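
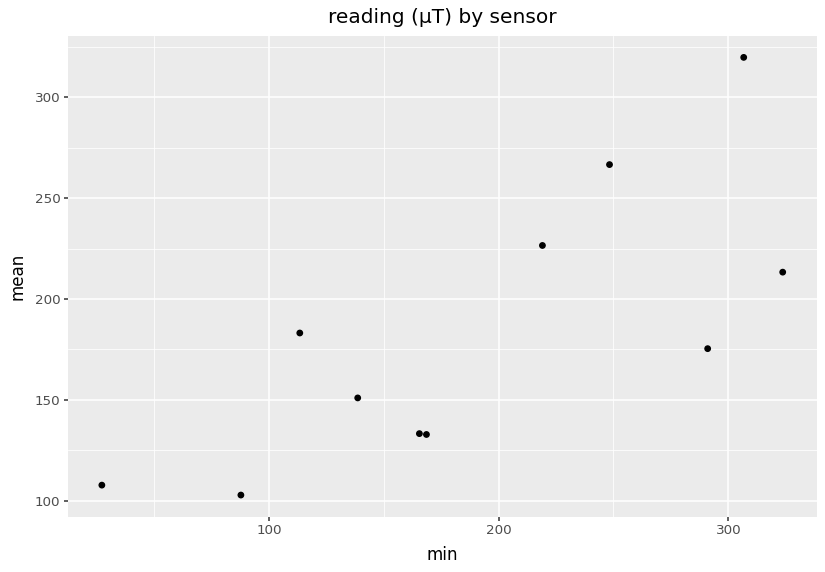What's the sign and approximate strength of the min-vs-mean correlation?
Points are positively correlated; strong (|r| ≈ 0.8).

positive, strong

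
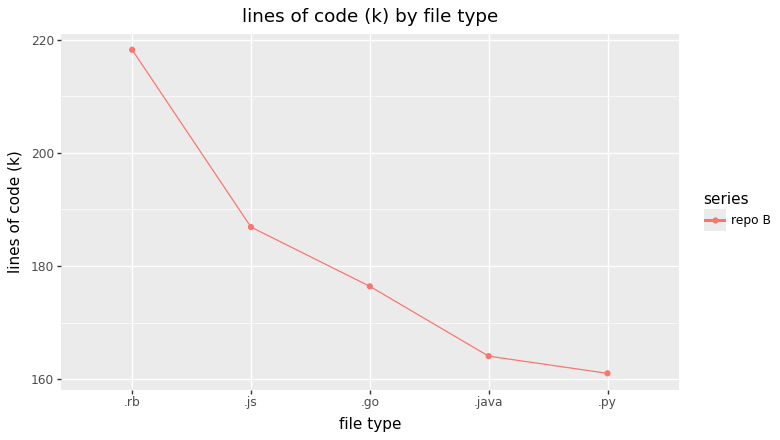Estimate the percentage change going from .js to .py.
.js ≈ 185, .py ≈ 160; (160 − 185) / 185 ≈ -13.5%.

≈ -13.5%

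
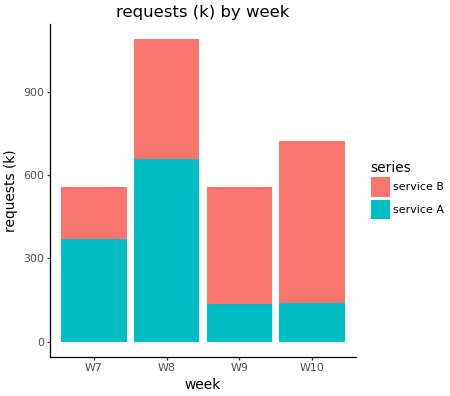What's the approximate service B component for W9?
≈ 500

service B top ≈ 600, bottom ≈ 100; segment ≈ 500.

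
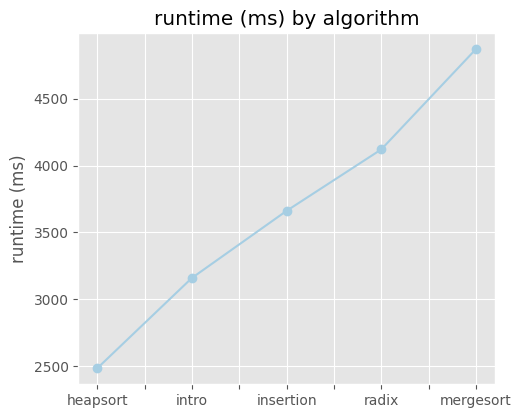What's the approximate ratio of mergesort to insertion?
≈ 1.33×

mergesort ≈ 4800, insertion ≈ 3600; 4800/3600 ≈ 1.33.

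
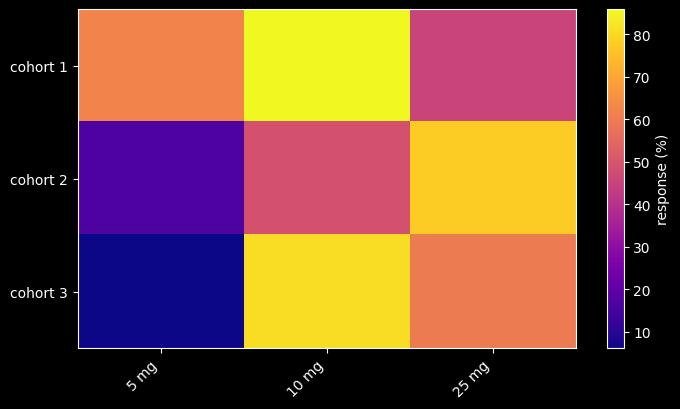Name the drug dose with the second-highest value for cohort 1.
Top 3 for cohort 1: 10 mg ≈ 90, 5 mg ≈ 60, 25 mg ≈ 50.

5 mg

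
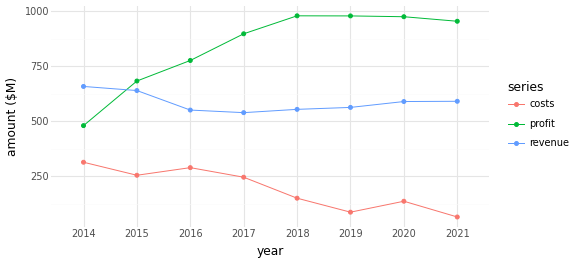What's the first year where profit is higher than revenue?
2014: profit ≈ 500 vs revenue ≈ 700 (not yet); 2015: profit ≈ 700 vs revenue ≈ 600 (first crossover).

2015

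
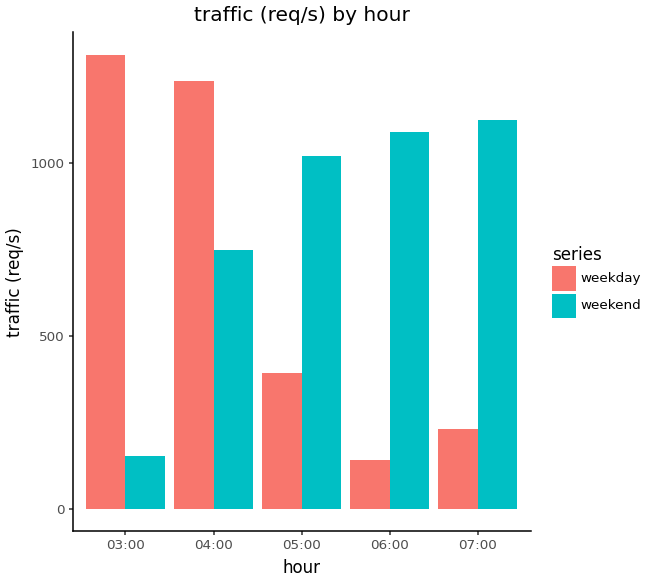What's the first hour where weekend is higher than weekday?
04:00: weekend ≈ 800 vs weekday ≈ 1200 (not yet); 05:00: weekend ≈ 1000 vs weekday ≈ 400 (first crossover).

05:00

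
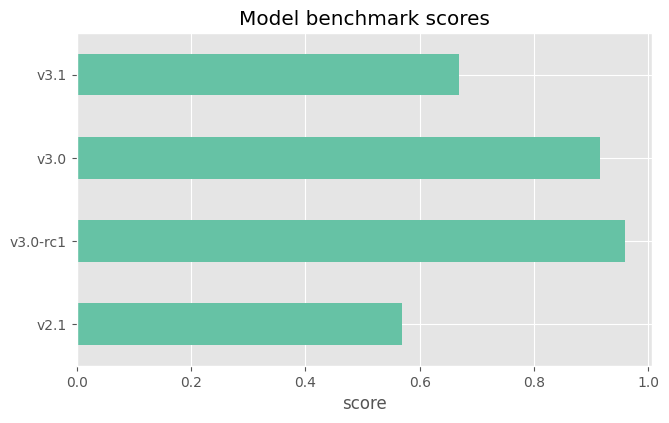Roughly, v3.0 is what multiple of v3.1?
v3.0 ≈ 0.9, v3.1 ≈ 0.7; 0.9/0.7 ≈ 1.29.

≈ 1.29×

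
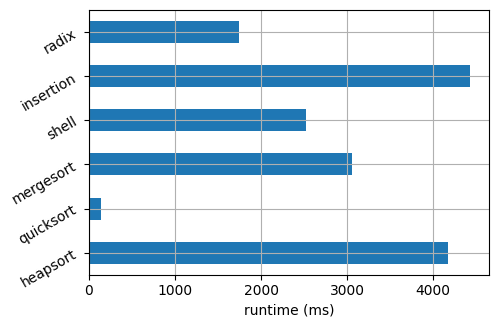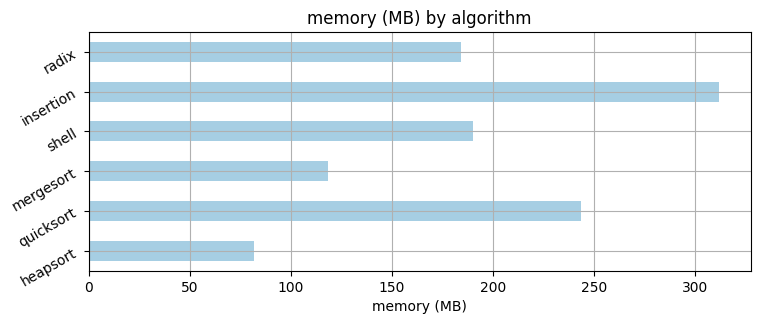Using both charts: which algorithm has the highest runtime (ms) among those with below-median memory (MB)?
Chart 2 median memory (MB) ≈ 200; below-median algorithms: heapsort, mergesort, radix. Among those, heapsort has the highest runtime (ms) (≈ 4000).

heapsort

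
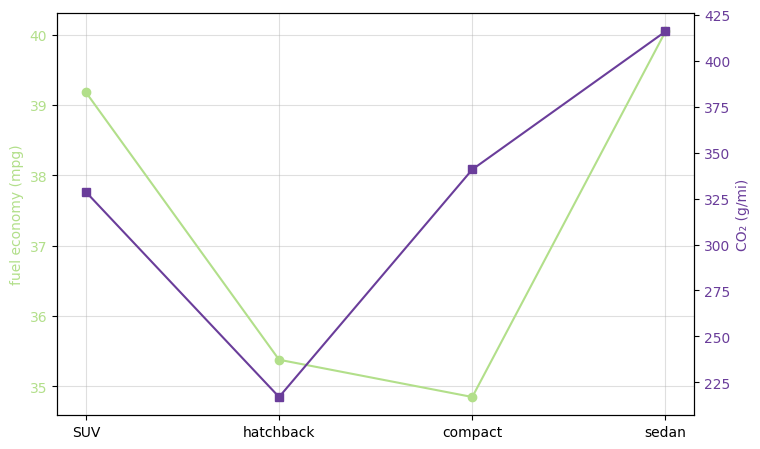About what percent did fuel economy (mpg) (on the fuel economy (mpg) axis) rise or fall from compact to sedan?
compact ≈ 35.0, sedan ≈ 40.0; (40.0 − 35.0) / 35.0 ≈ +14.3%.

≈ +14.3%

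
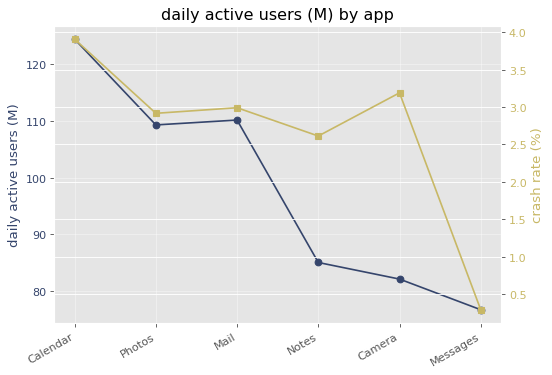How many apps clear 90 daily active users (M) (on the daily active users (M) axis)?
Above 90: Calendar, Photos, Mail.

3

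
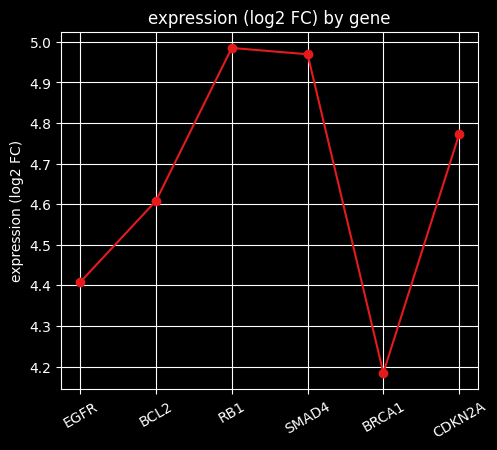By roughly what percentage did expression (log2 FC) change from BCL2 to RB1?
≈ +8.7%

BCL2 ≈ 4.6, RB1 ≈ 5.0; (5.0 − 4.6) / 4.6 ≈ +8.7%.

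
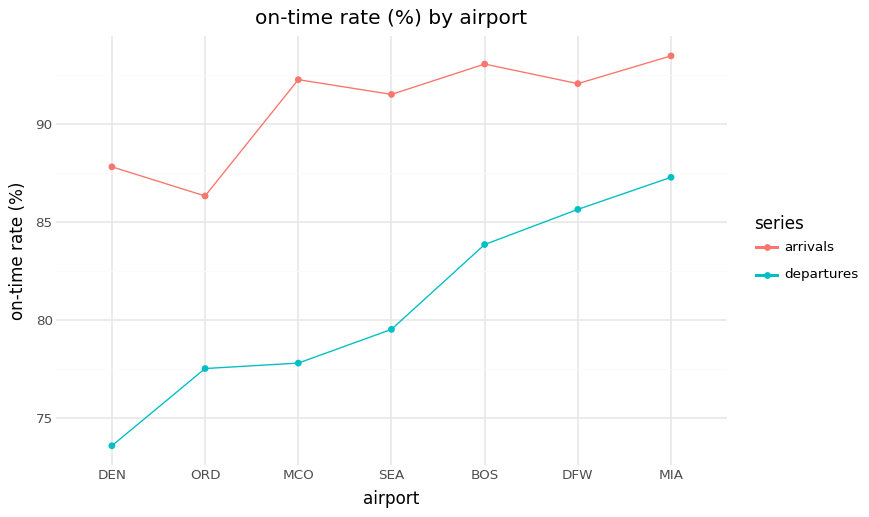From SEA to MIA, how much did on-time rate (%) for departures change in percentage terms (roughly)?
SEA ≈ 80, MIA ≈ 88; (88 − 80) / 80 ≈ +10%.

≈ +10%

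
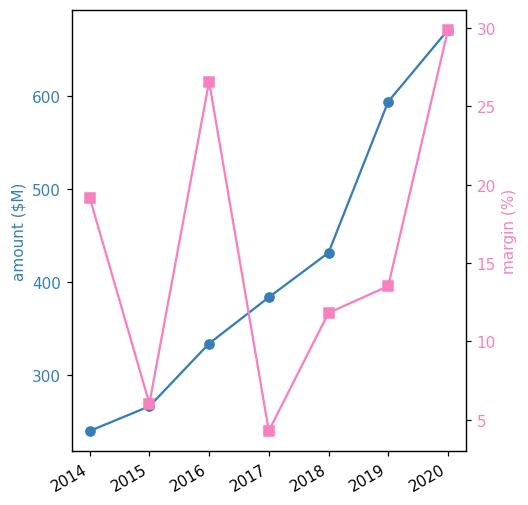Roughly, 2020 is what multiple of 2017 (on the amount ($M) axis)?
≈ 1.62×

2020 ≈ 650, 2017 ≈ 400; 650/400 ≈ 1.62.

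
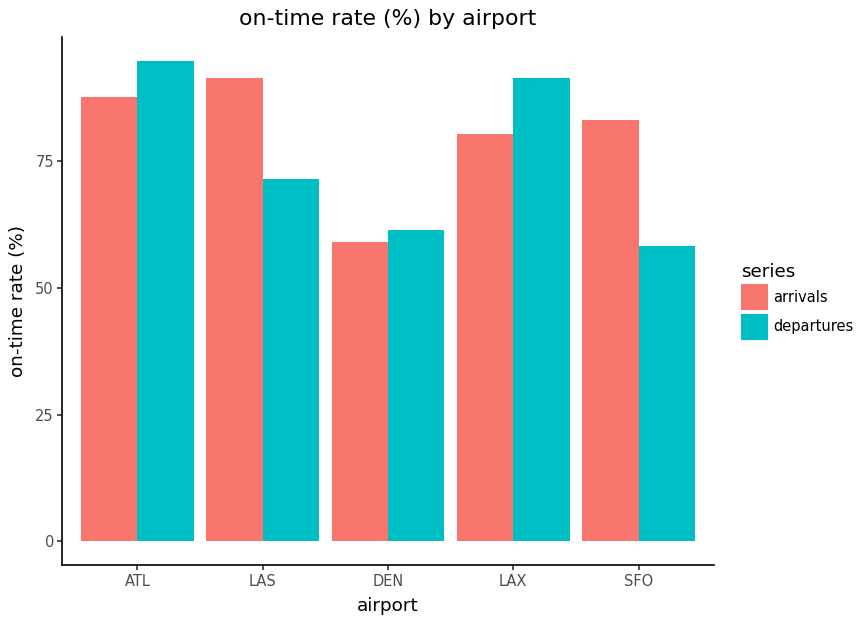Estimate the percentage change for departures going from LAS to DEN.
LAS ≈ 70, DEN ≈ 60; (60 − 70) / 70 ≈ -14.3%.

≈ -14.3%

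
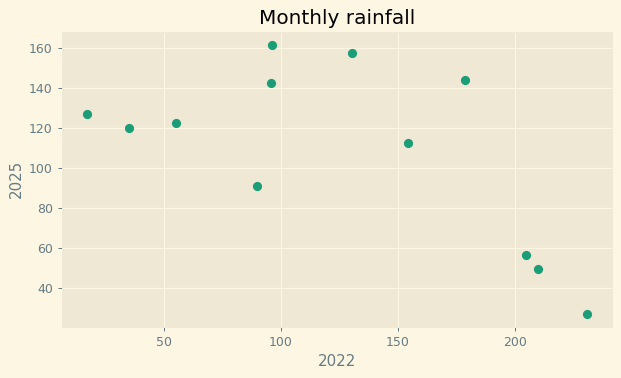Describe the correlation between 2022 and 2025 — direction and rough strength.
negative, moderate

Points are negatively correlated; moderate (|r| ≈ 0.6).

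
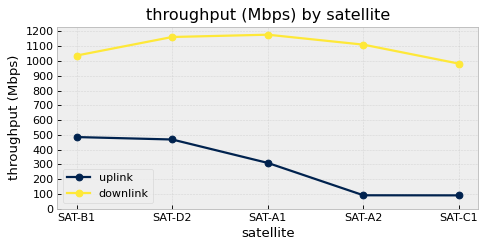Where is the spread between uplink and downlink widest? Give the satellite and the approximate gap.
SAT-A2: uplink ≈ 100, downlink ≈ 1100 → gap ≈ 1000. Next-largest (SAT-C1) is only ≈ 900.

SAT-A2, ≈ 1000 Mbps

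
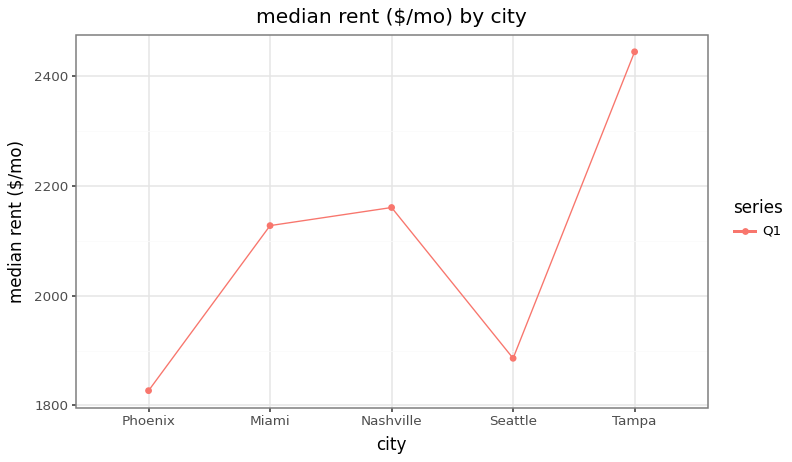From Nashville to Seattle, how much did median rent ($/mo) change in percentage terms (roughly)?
≈ -13.6%

Nashville ≈ 2200, Seattle ≈ 1900; (1900 − 2200) / 2200 ≈ -13.6%.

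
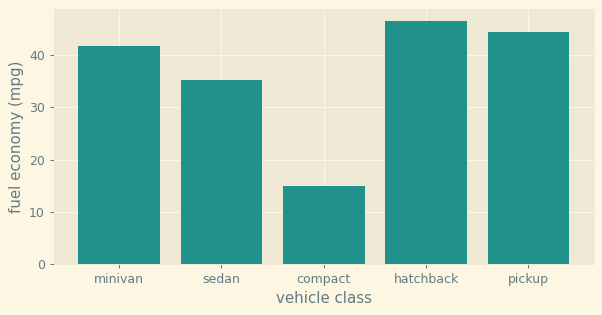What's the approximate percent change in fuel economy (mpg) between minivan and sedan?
minivan ≈ 40, sedan ≈ 35; (35 − 40) / 40 ≈ -12.5%.

≈ -12.5%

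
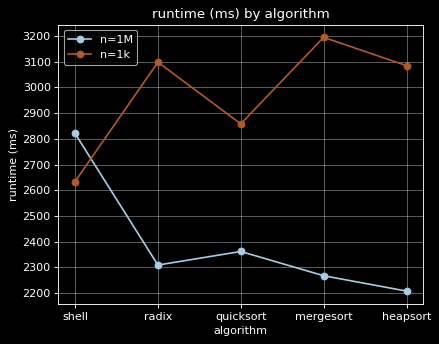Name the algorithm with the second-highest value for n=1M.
Top 3 for n=1M: shell ≈ 2800, quicksort ≈ 2400, radix ≈ 2300.

quicksort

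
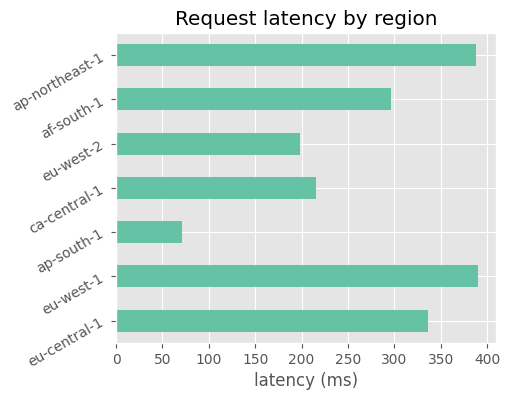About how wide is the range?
Max eu-west-1 ≈ 400, min ap-south-1 ≈ 50; range ≈ 350.

≈ 350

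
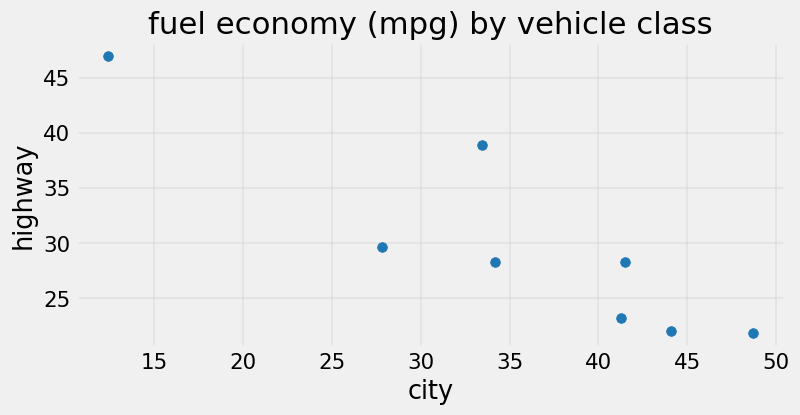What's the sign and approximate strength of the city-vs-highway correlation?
negative, strong

Points are negatively correlated; strong (|r| ≈ 0.9).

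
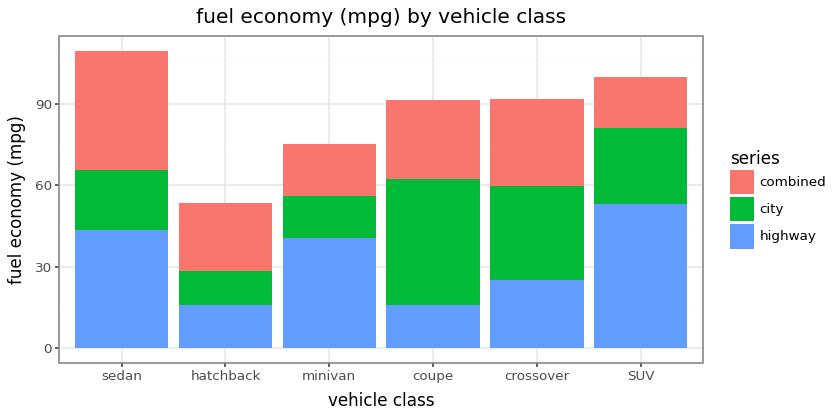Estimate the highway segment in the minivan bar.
≈ 40

highway top ≈ 40, bottom ≈ 0; segment ≈ 40.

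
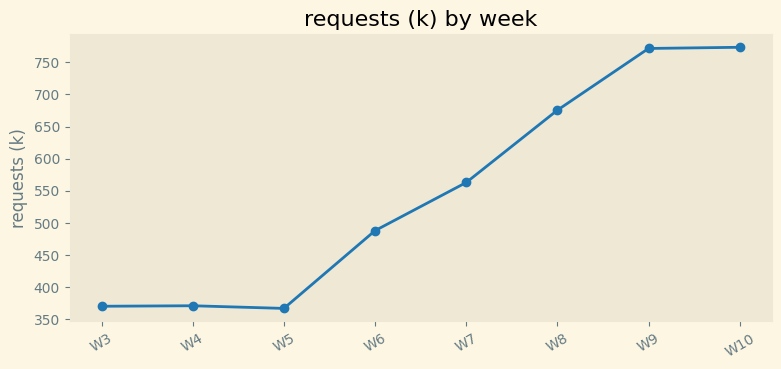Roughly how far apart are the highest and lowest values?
Max W10 ≈ 750, min W5 ≈ 350; range ≈ 400.

≈ 400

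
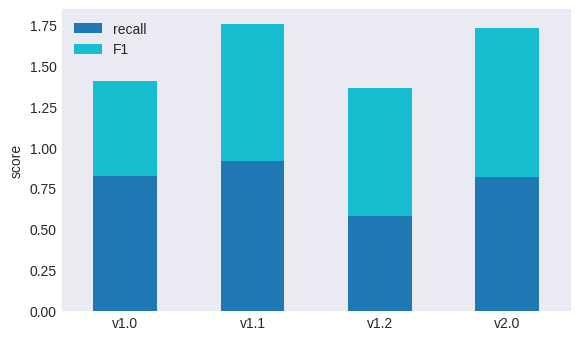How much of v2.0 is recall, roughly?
≈ 0.8

recall top ≈ 0.8, bottom ≈ 0.0; segment ≈ 0.8.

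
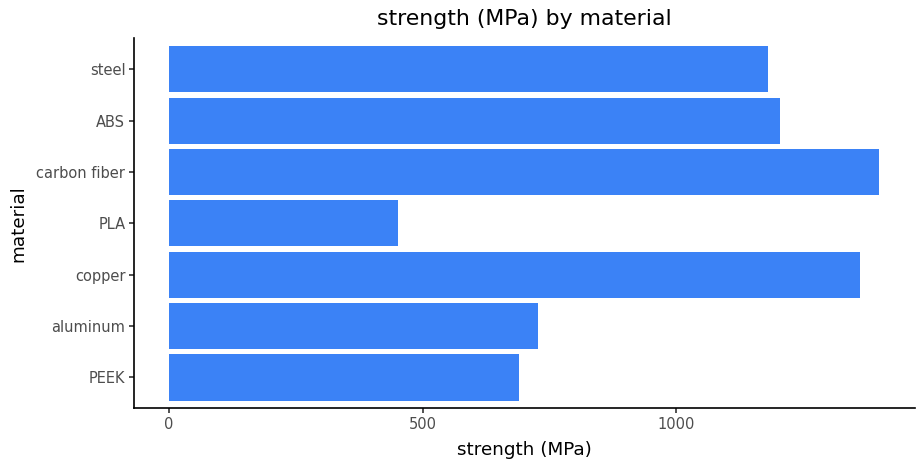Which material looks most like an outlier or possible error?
PLA

PLA ≈ 400; the rest sit between ≈ 600 and ≈ 1400.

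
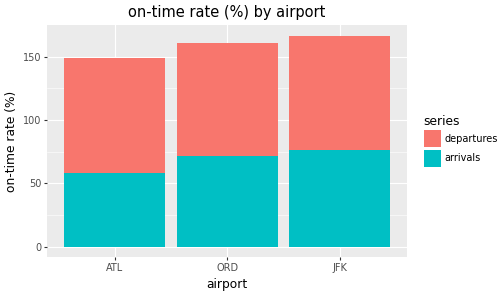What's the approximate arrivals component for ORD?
arrivals top ≈ 80, bottom ≈ 0; segment ≈ 80.

≈ 80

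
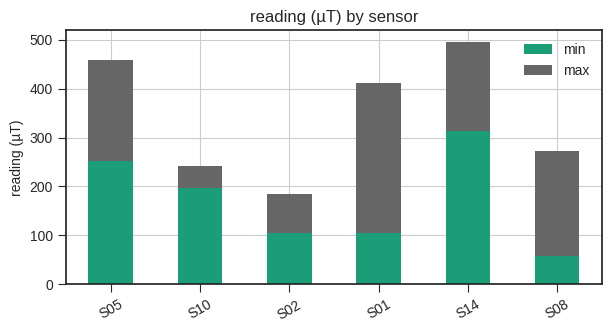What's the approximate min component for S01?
min top ≈ 100, bottom ≈ 0; segment ≈ 100.

≈ 100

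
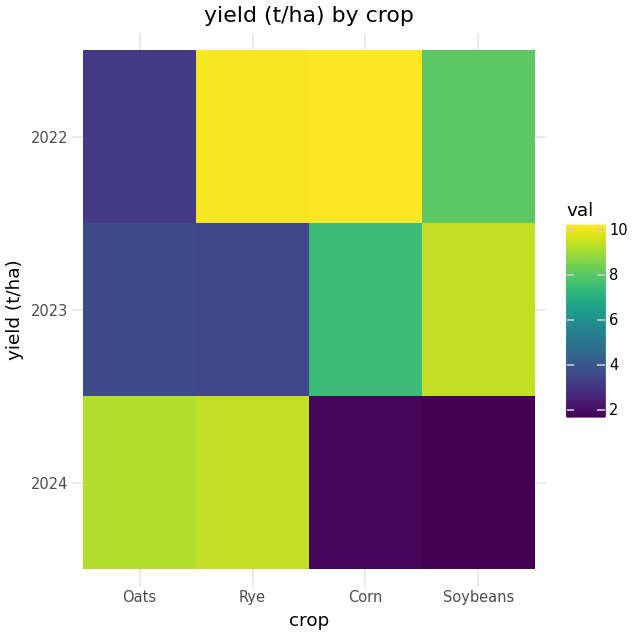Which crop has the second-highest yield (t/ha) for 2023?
Top 3 for 2023: Soybeans ≈ 9, Corn ≈ 8, Oats ≈ 4.

Corn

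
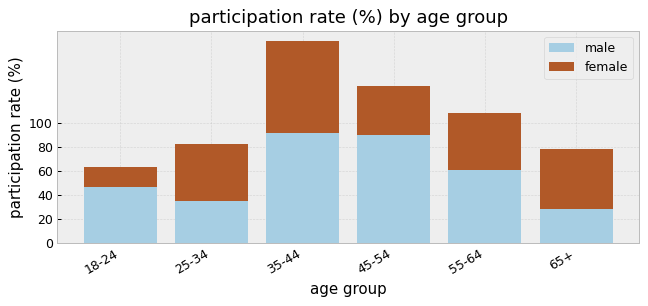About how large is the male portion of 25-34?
male top ≈ 40, bottom ≈ 0; segment ≈ 40.

≈ 40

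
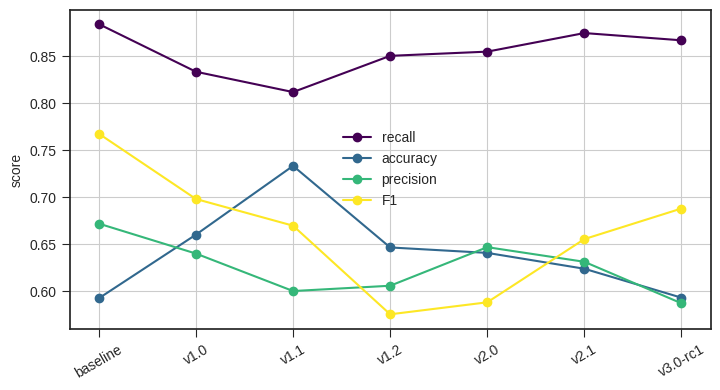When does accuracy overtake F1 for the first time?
v1.0: accuracy ≈ 0.65 vs F1 ≈ 0.70 (not yet); v1.1: accuracy ≈ 0.75 vs F1 ≈ 0.65 (first crossover).

v1.1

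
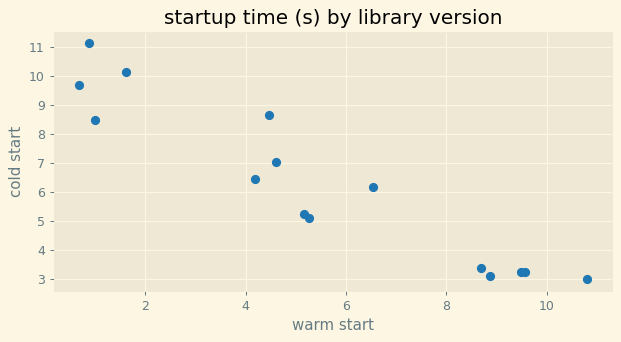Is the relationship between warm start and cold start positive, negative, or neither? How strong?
negative, strong

Points are negatively correlated; strong (|r| ≈ 0.9).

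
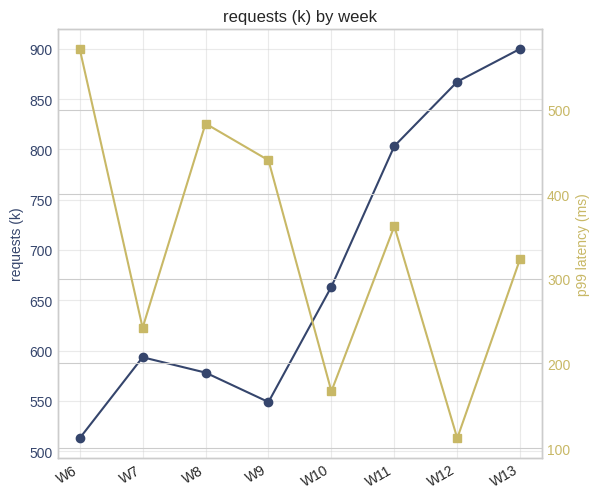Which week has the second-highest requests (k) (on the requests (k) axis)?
W12

Top 3 (on the requests (k) axis): W13 ≈ 900, W12 ≈ 850, W11 ≈ 800.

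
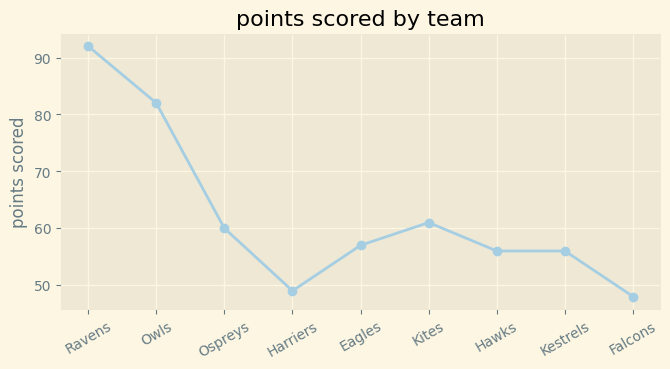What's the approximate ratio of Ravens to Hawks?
Ravens ≈ 90, Hawks ≈ 55; 90/55 ≈ 1.64.

≈ 1.64×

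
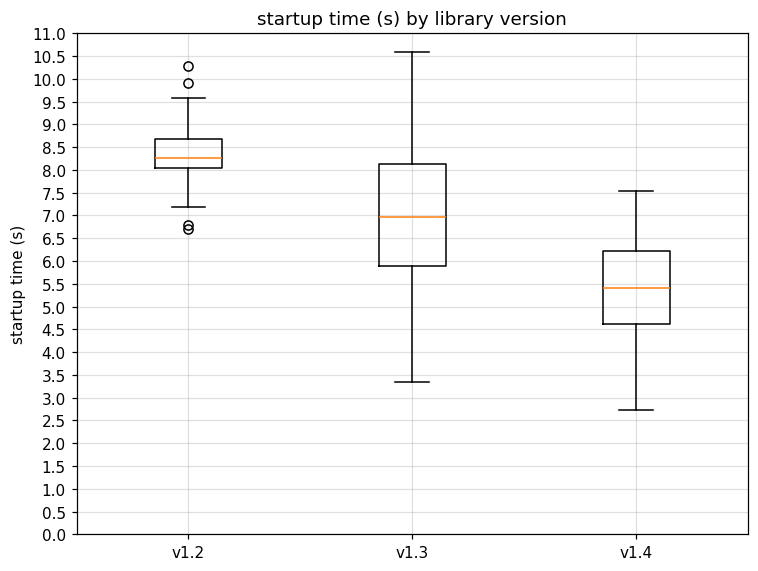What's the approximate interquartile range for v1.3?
Q3 ≈ 8.0, Q1 ≈ 6.0; IQR ≈ 2.0.

≈ 2.0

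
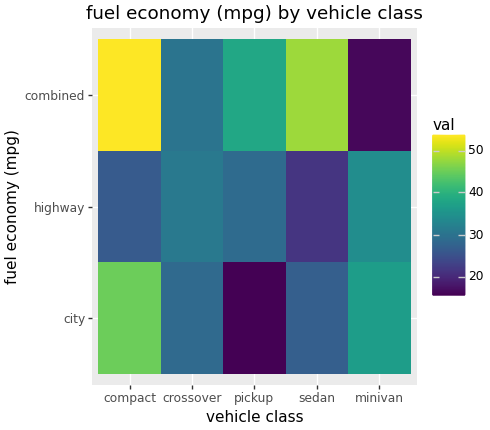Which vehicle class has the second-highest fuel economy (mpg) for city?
Top 3 for city: compact ≈ 45, minivan ≈ 35, crossover ≈ 30.

minivan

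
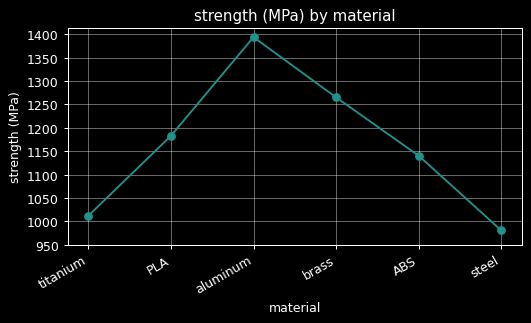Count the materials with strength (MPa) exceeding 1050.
Above 1050: PLA, aluminum, brass, ABS.

4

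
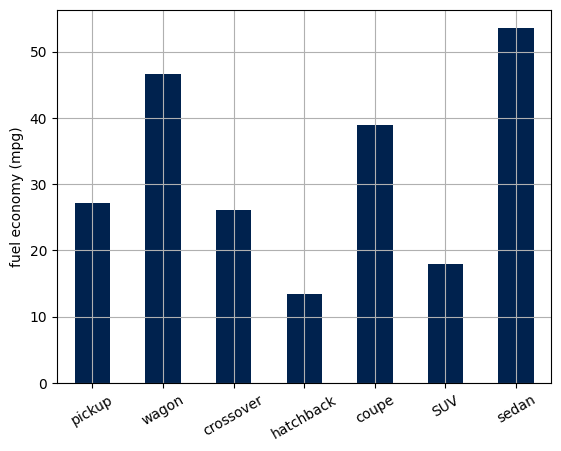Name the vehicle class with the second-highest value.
wagon

Top 3: sedan ≈ 55, wagon ≈ 45, coupe ≈ 40.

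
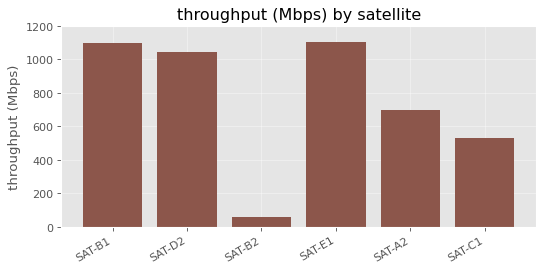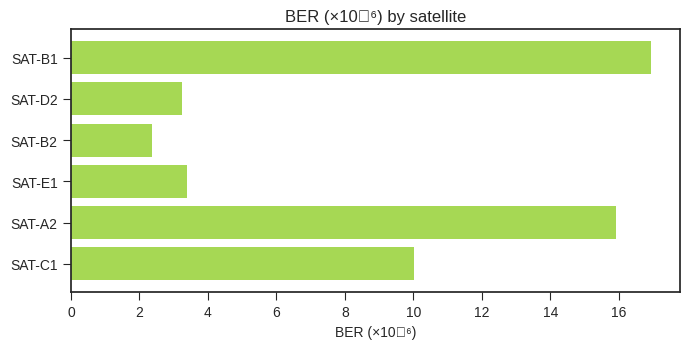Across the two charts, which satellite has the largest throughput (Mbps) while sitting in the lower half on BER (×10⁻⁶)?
SAT-E1

Chart 2 median BER (×10⁻⁶) ≈ 6; below-median satellites: SAT-D2, SAT-B2, SAT-E1. Among those, SAT-E1 has the highest throughput (Mbps) (≈ 1200).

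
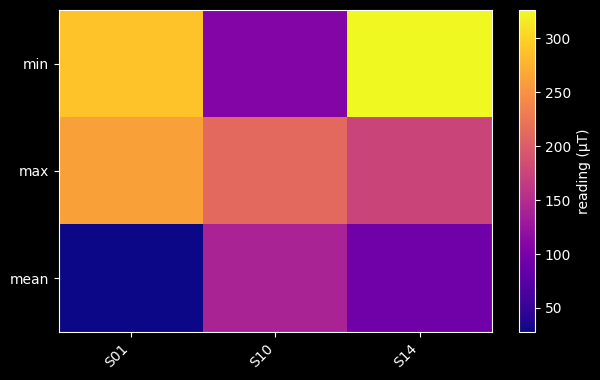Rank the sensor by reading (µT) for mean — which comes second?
S14

Top 3 for mean: S10 ≈ 150, S14 ≈ 100, S01 ≈ 25.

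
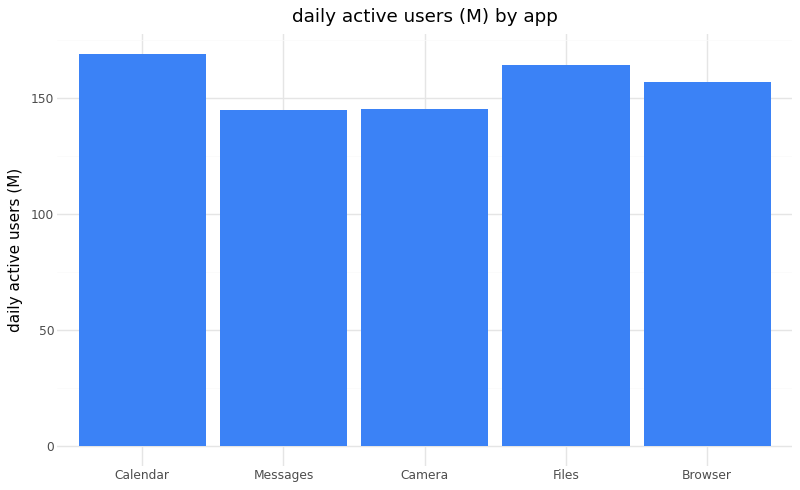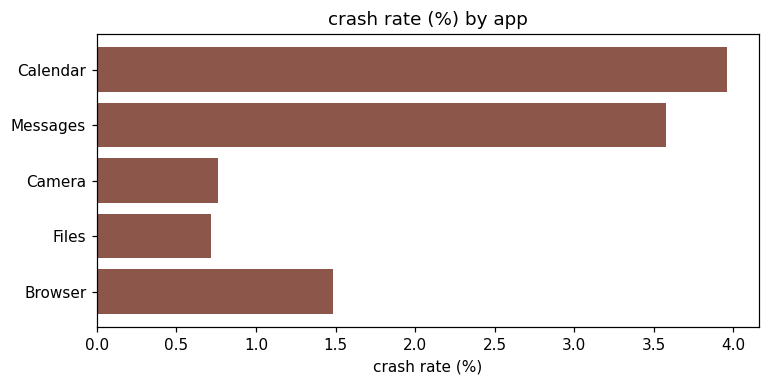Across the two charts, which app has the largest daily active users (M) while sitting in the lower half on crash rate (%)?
Chart 2 median crash rate (%) ≈ 1.5; below-median apps: Camera, Files. Among those, Files has the highest daily active users (M) (≈ 160).

Files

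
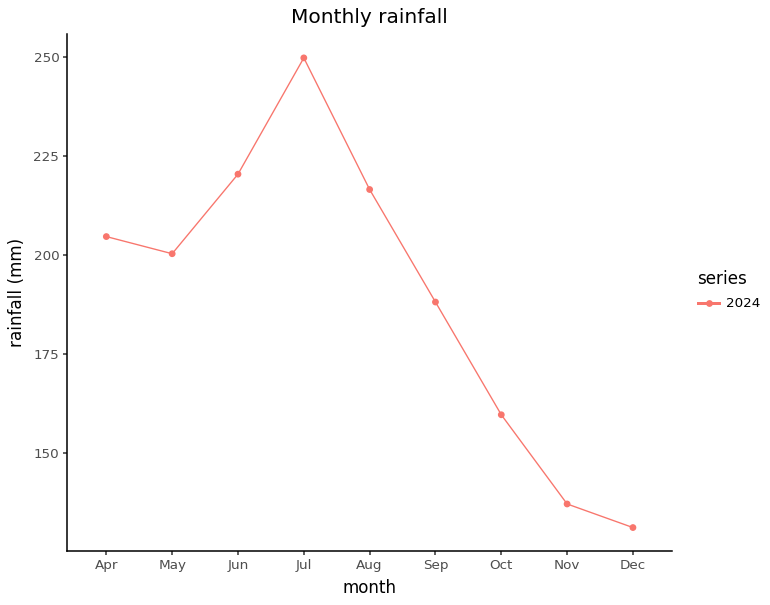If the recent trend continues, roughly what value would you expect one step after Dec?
≈ 115

Last three: 160, 140, 130 → slope ≈ -15/step → next ≈ 115.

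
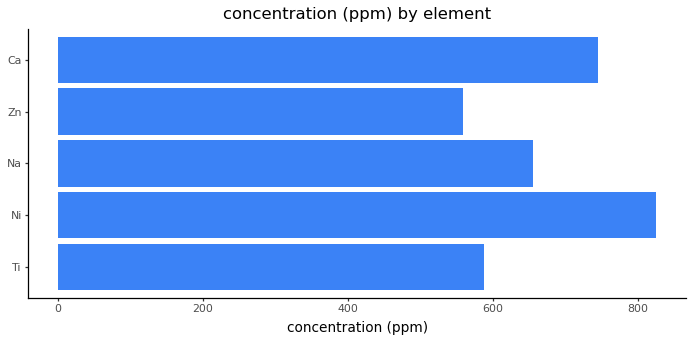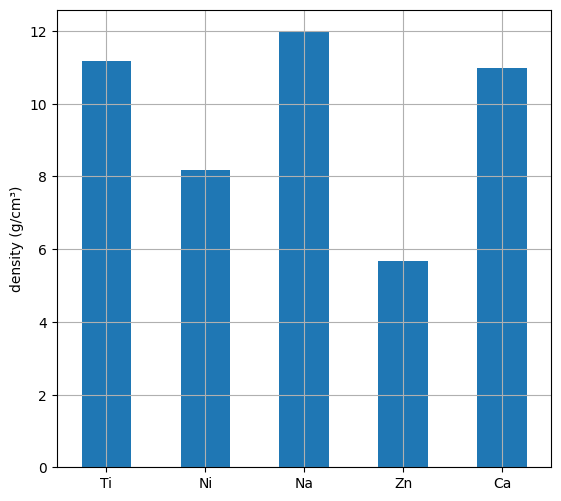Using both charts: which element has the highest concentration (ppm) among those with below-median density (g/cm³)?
Chart 2 median density (g/cm³) ≈ 10; below-median elements: Ni, Zn. Among those, Ni has the highest concentration (ppm) (≈ 800).

Ni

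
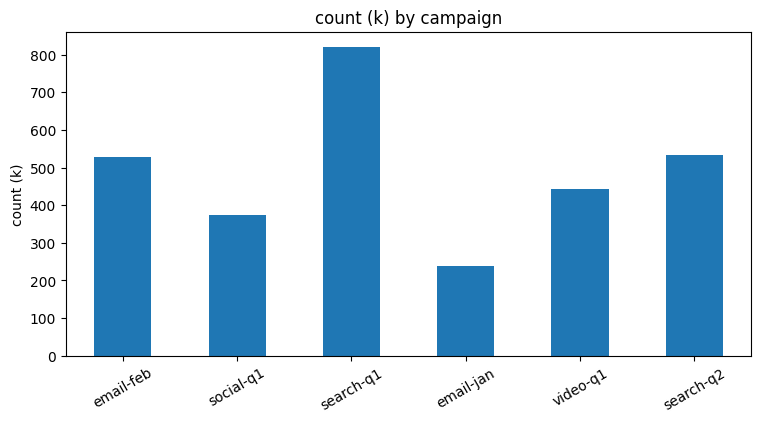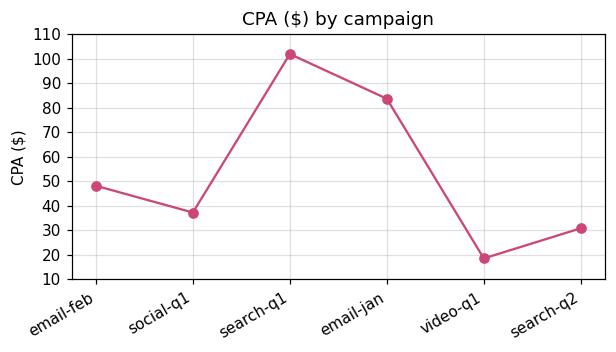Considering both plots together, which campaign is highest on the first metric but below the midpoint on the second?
Chart 2 median CPA ($) ≈ 40; below-median campaigns: social-q1, video-q1, search-q2. Among those, search-q2 has the highest count (k) (≈ 500).

search-q2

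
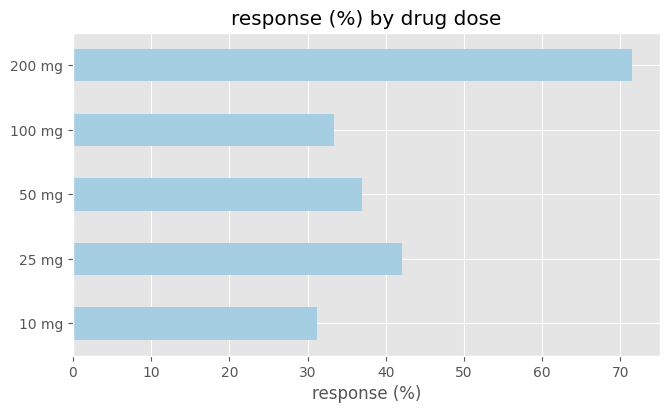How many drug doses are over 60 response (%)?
Above 60: 200 mg.

1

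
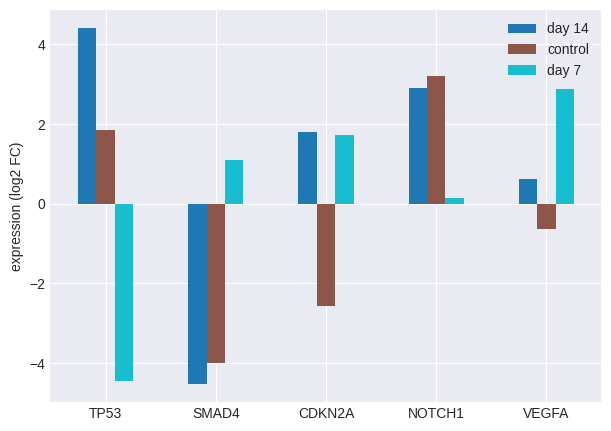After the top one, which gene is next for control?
Top 3 for control: NOTCH1 ≈ 3, TP53 ≈ 2, VEGFA ≈ -1.

TP53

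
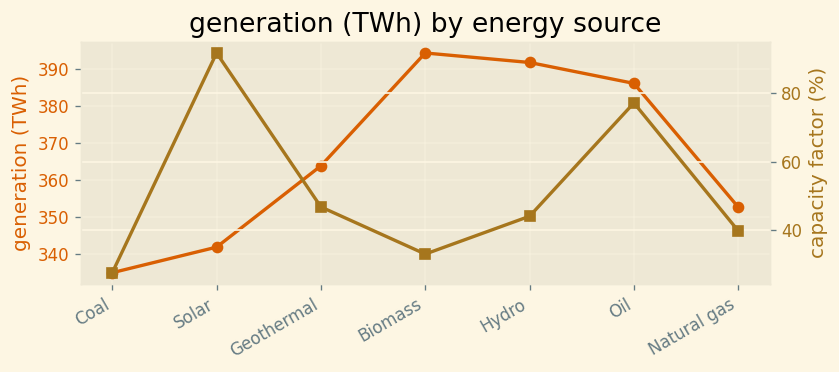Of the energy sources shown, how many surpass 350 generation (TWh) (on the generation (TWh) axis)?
5

Above 350: Geothermal, Biomass, Hydro, Oil, Natural gas.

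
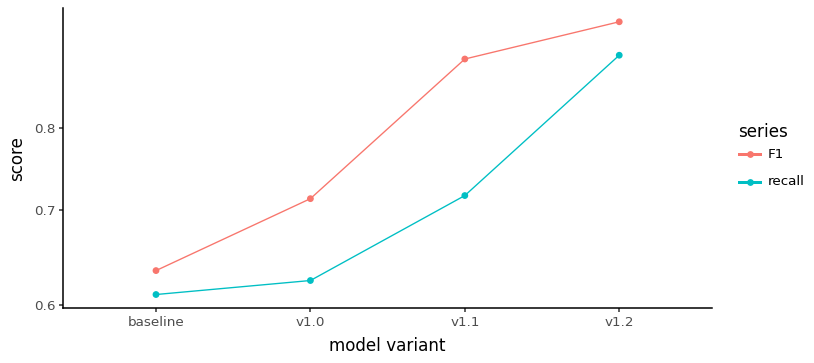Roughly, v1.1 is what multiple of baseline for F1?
≈ 1.38×

v1.1 ≈ 0.90, baseline ≈ 0.65; 0.90/0.65 ≈ 1.38.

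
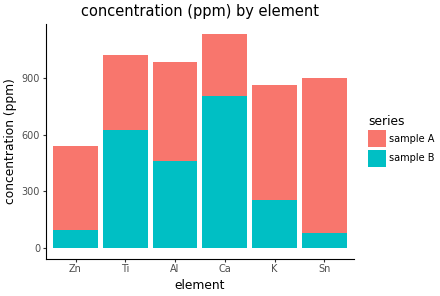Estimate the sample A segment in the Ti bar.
sample A top ≈ 1000, bottom ≈ 600; segment ≈ 400.

≈ 400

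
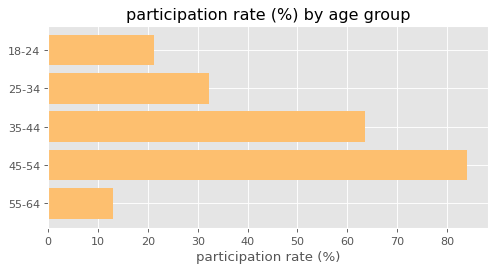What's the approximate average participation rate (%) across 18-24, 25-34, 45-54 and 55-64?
(20 + 30 + 80 + 10) / 4 ≈ 35.

≈ 35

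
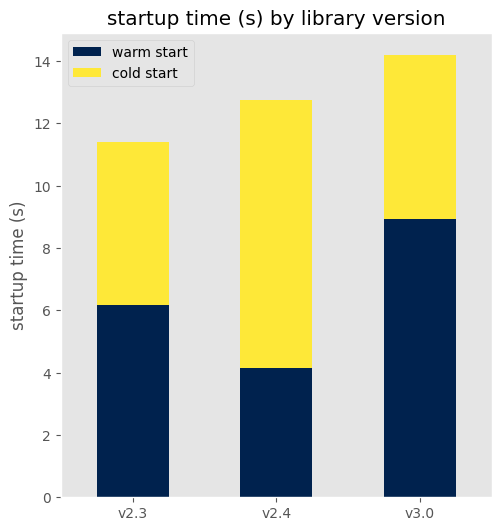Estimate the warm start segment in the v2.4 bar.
warm start top ≈ 4, bottom ≈ 0; segment ≈ 4.

≈ 4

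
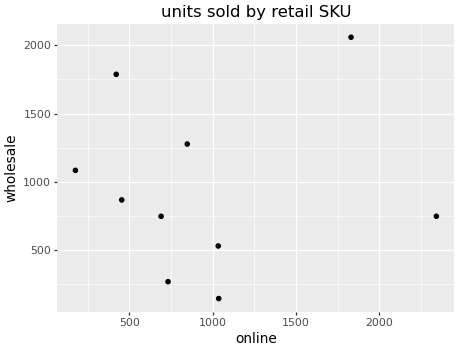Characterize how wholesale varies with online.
no clear correlation

Points are roughly uncorrelated; weak (|r| ≈ 0.1).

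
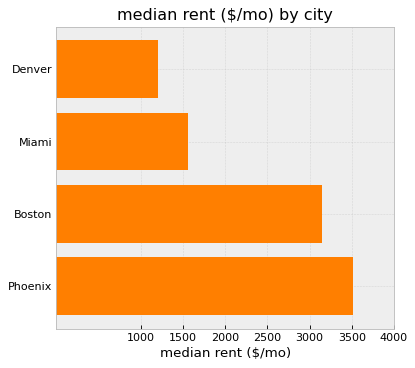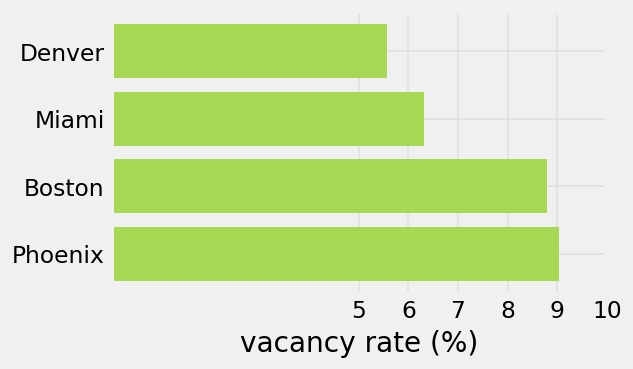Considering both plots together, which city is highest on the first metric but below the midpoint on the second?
Miami

Chart 2 median vacancy rate (%) ≈ 8; below-median cities: Denver, Miami. Among those, Miami has the highest median rent ($/mo) (≈ 1500).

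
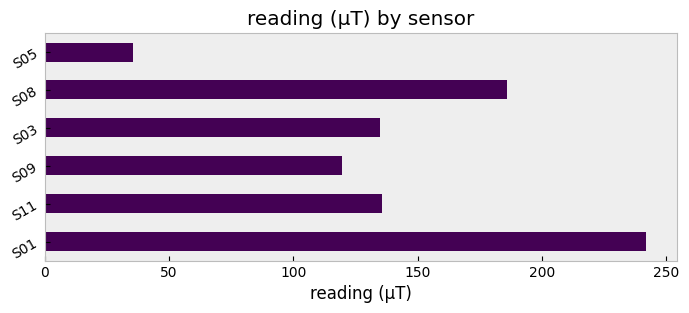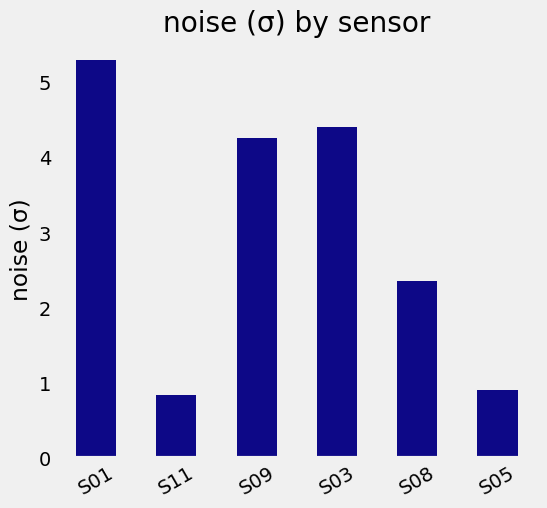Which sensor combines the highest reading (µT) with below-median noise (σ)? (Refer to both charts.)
S08

Chart 2 median noise (σ) ≈ 3.5; below-median sensors: S11, S08, S05. Among those, S08 has the highest reading (µT) (≈ 175).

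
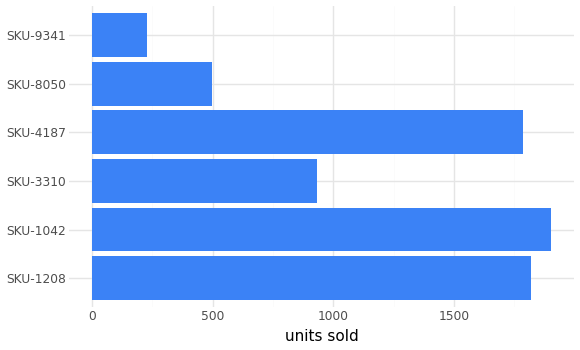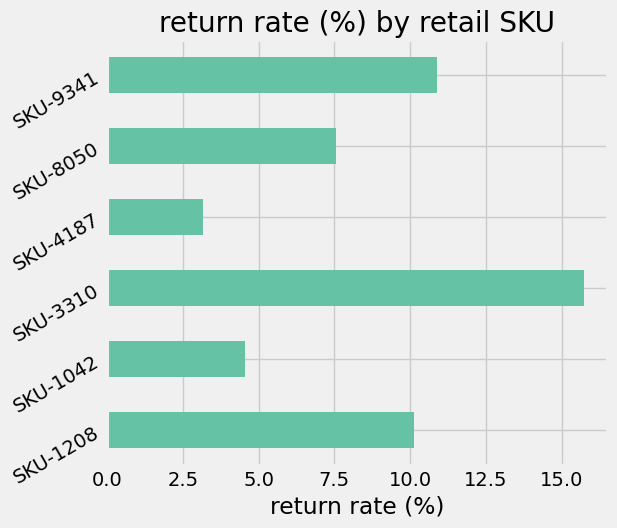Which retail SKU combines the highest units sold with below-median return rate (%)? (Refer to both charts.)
Chart 2 median return rate (%) ≈ 8; below-median retail SKUs: SKU-1042, SKU-4187, SKU-8050. Among those, SKU-1042 has the highest units sold (≈ 2000).

SKU-1042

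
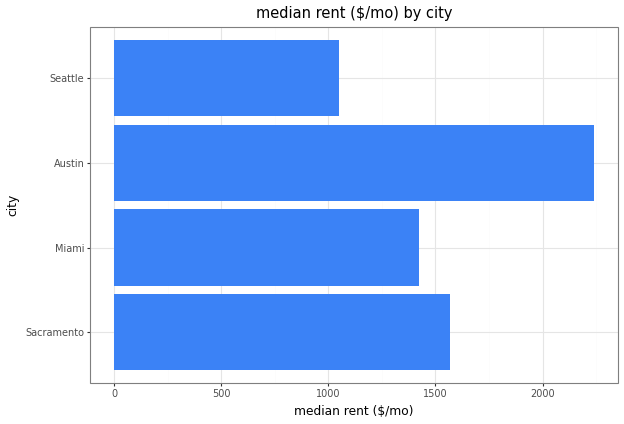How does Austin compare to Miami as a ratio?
≈ 1.57×

Austin ≈ 2200, Miami ≈ 1400; 2200/1400 ≈ 1.57.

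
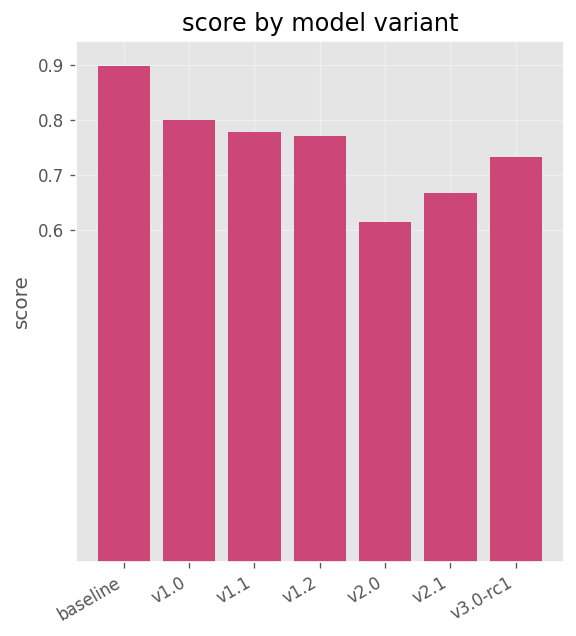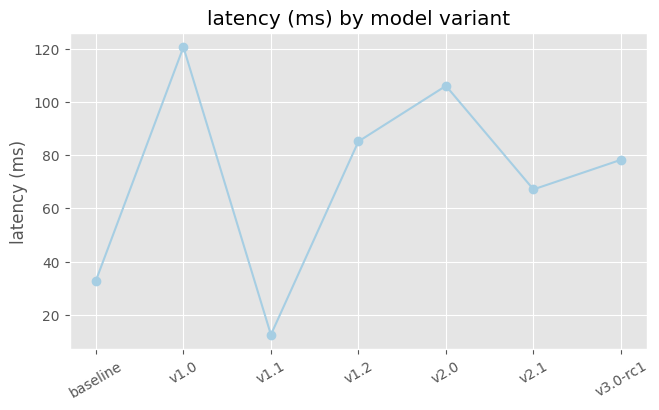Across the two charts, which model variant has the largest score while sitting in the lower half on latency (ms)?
Chart 2 median latency (ms) ≈ 80; below-median model variants: baseline, v1.1, v2.1. Among those, baseline has the highest score (≈ 0.9).

baseline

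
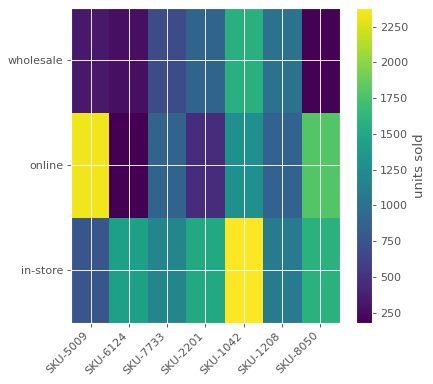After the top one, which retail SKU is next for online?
SKU-8050

Top 3 for online: SKU-5009 ≈ 2400, SKU-8050 ≈ 1800, SKU-1042 ≈ 1200.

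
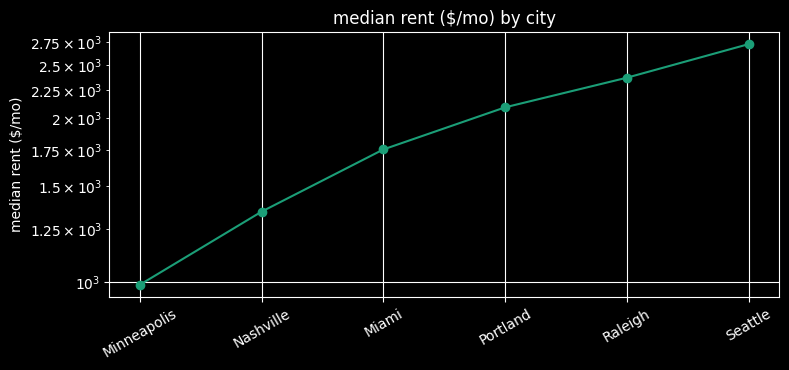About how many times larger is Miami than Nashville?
≈ 1.29×

Miami ≈ 1800, Nashville ≈ 1400; 1800/1400 ≈ 1.29.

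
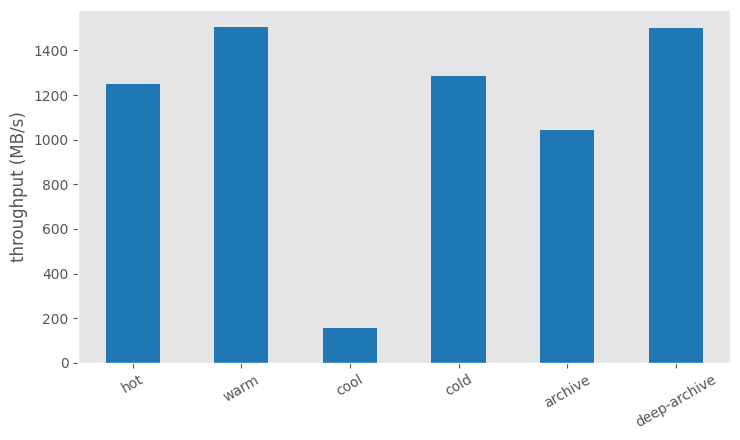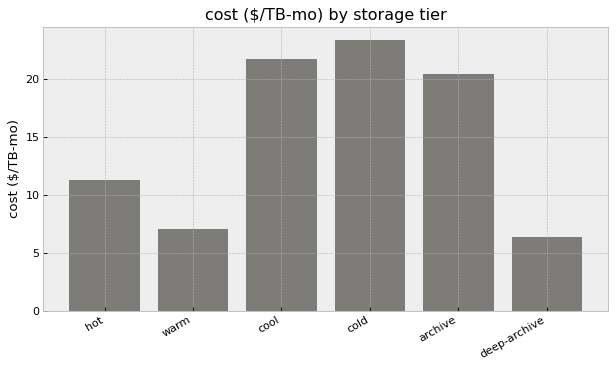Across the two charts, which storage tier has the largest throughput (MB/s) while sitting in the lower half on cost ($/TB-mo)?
warm

Chart 2 median cost ($/TB-mo) ≈ 15; below-median storage tiers: hot, warm, deep-archive. Among those, warm has the highest throughput (MB/s) (≈ 1600).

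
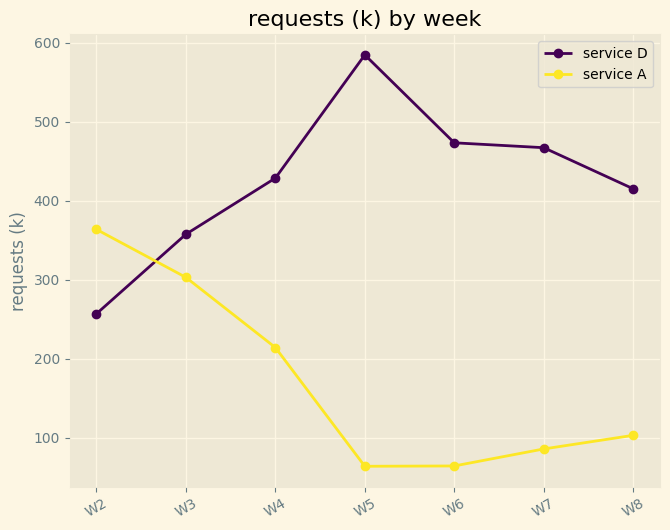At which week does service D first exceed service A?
W2: service D ≈ 250 vs service A ≈ 350 (not yet); W3: service D ≈ 350 vs service A ≈ 300 (first crossover).

W3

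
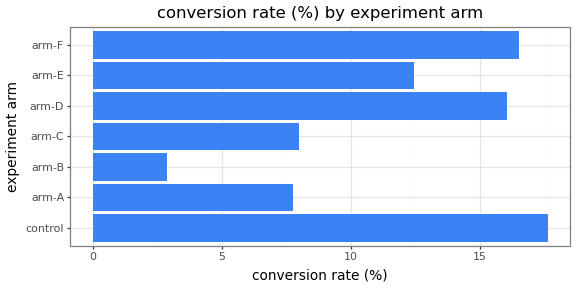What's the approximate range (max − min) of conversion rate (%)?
≈ 16

Max control ≈ 18, min arm-B ≈ 2; range ≈ 16.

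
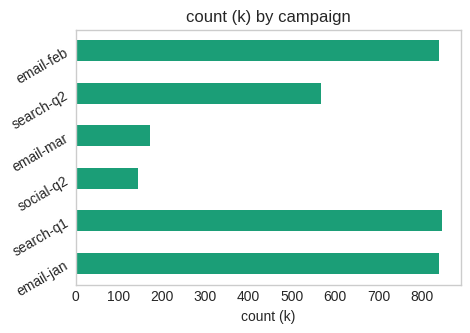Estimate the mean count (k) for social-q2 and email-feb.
(100 + 800) / 2 ≈ 450.

≈ 450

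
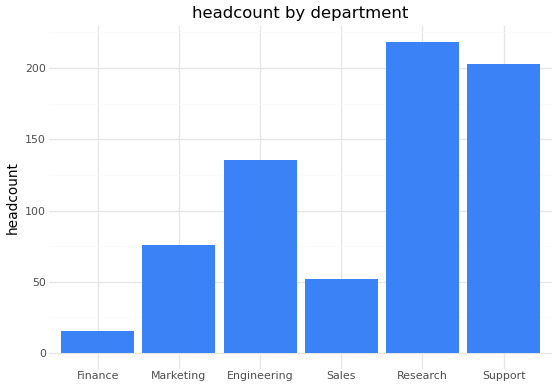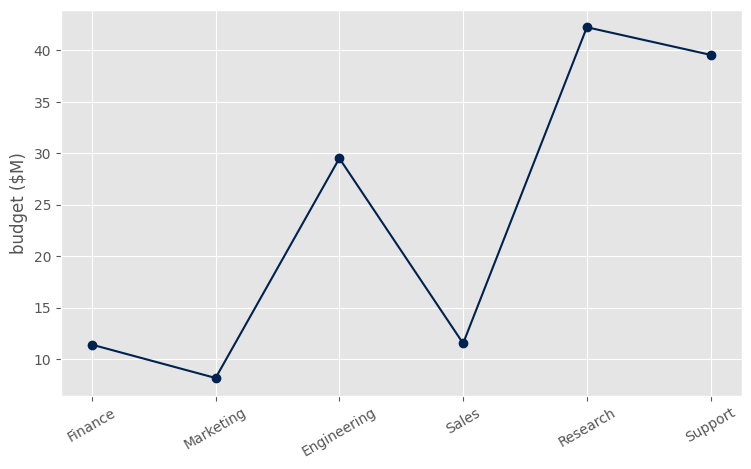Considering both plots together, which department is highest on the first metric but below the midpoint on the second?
Marketing

Chart 2 median budget ($M) ≈ 20; below-median departments: Finance, Marketing, Sales. Among those, Marketing has the highest headcount (≈ 75).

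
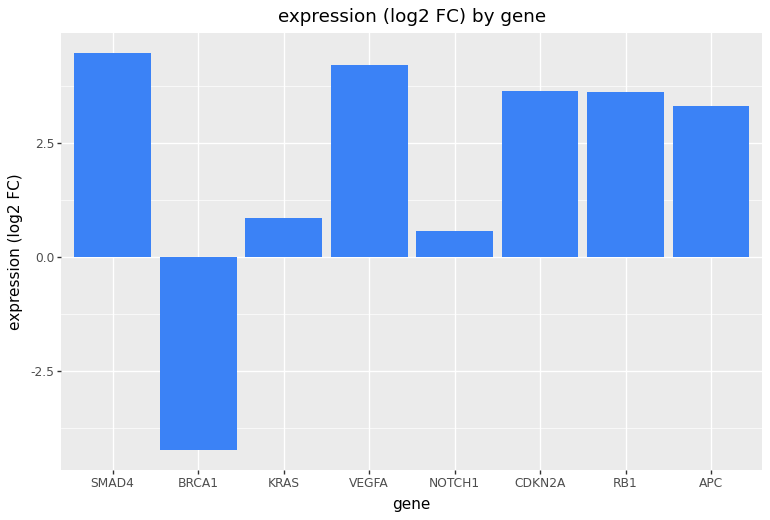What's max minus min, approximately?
Max SMAD4 ≈ 4, min BRCA1 ≈ -4; range ≈ 8.

≈ 8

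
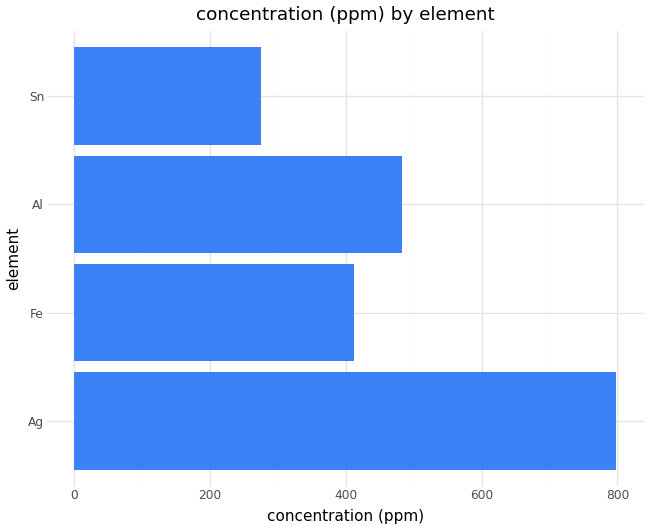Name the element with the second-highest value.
Al

Top 3: Ag ≈ 800, Al ≈ 500, Fe ≈ 400.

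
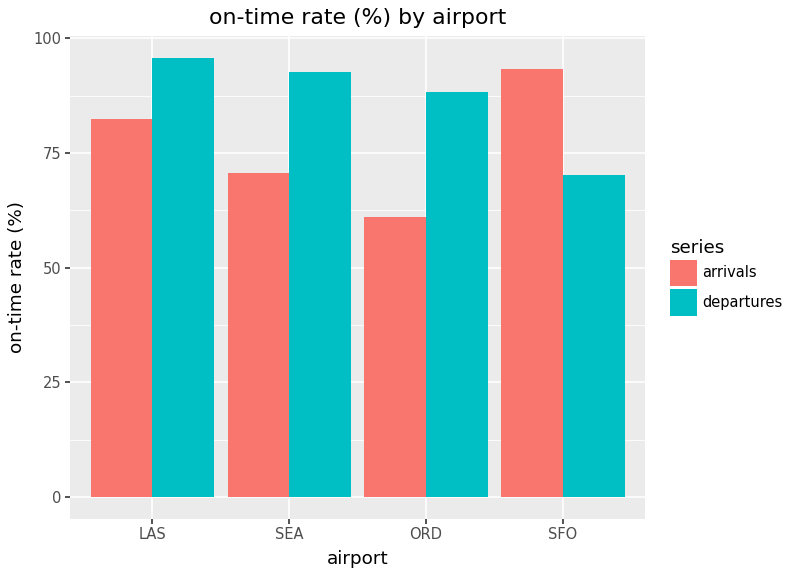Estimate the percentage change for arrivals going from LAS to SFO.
≈ +12.5%

LAS ≈ 80, SFO ≈ 90; (90 − 80) / 80 ≈ +12.5%.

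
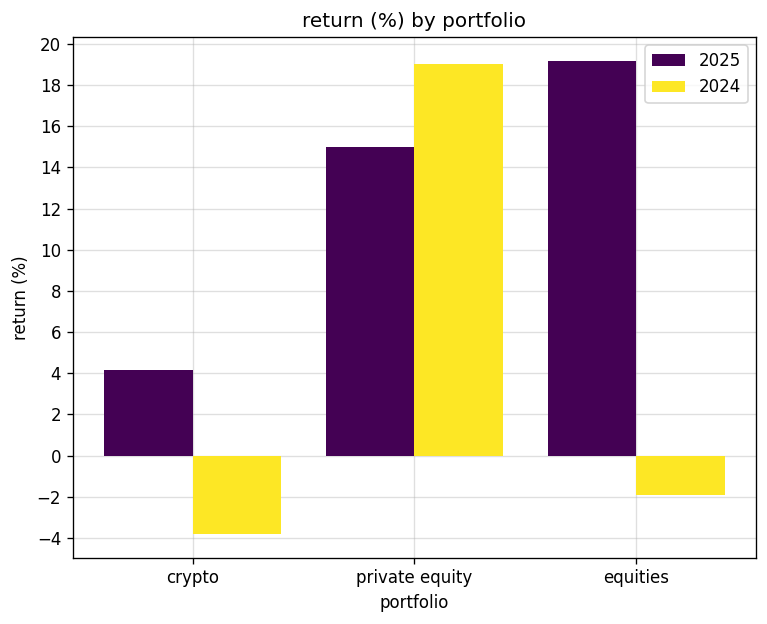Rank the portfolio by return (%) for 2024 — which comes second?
equities

Top 3 for 2024: private equity ≈ 20, equities ≈ -2, crypto ≈ -4.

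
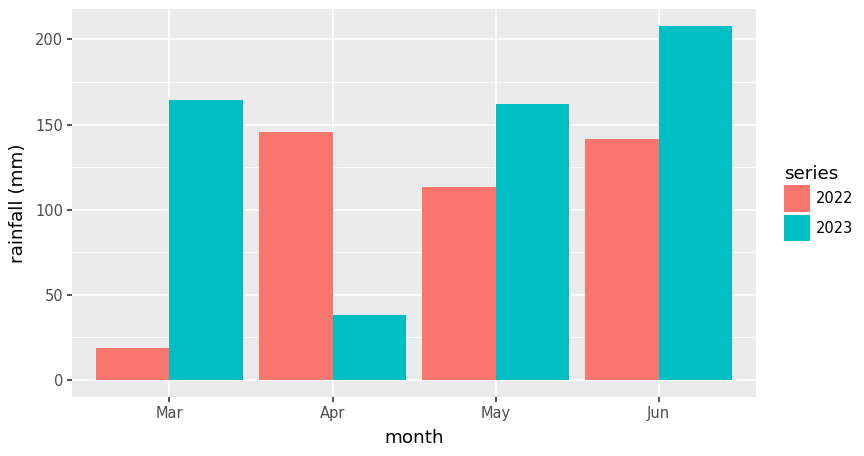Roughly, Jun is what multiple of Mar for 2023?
≈ 1.25×

Jun ≈ 200, Mar ≈ 160; 200/160 ≈ 1.25.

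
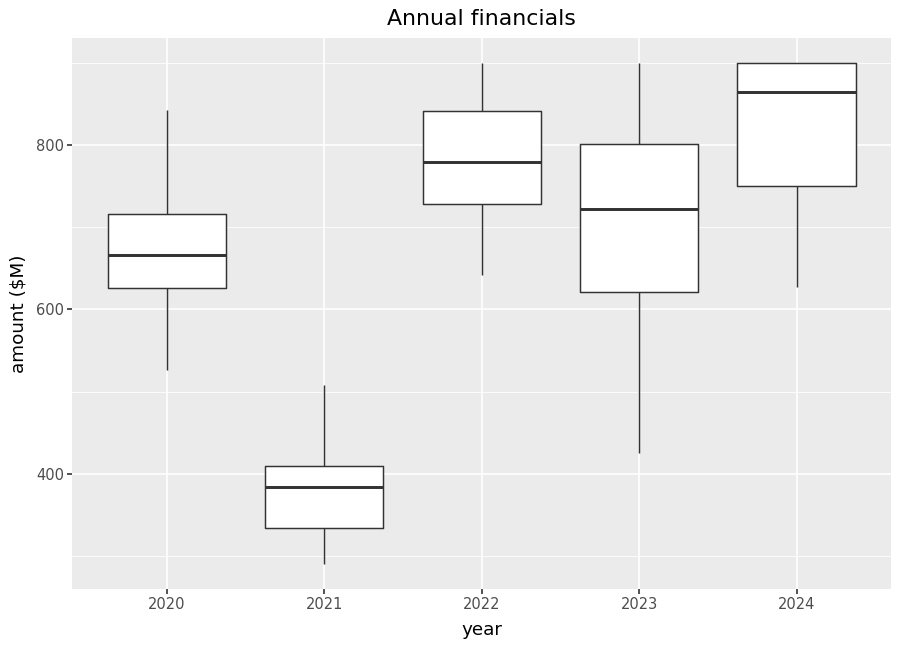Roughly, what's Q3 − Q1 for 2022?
≈ 100

Q3 ≈ 850, Q1 ≈ 750; IQR ≈ 100.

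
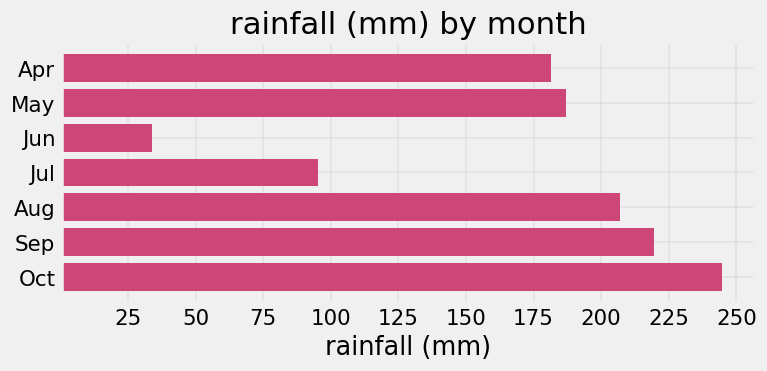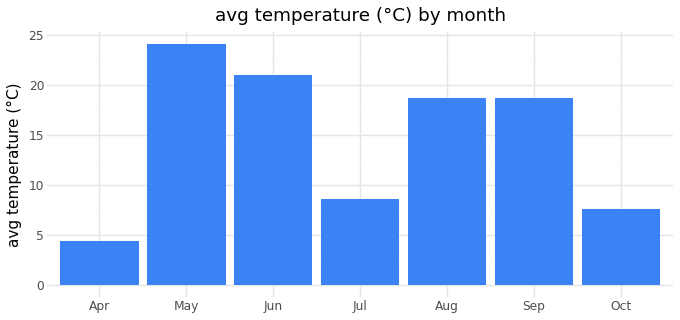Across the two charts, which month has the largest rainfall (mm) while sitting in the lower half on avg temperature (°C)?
Oct

Chart 2 median avg temperature (°C) ≈ 20; below-median months: Apr, Jul, Oct. Among those, Oct has the highest rainfall (mm) (≈ 250).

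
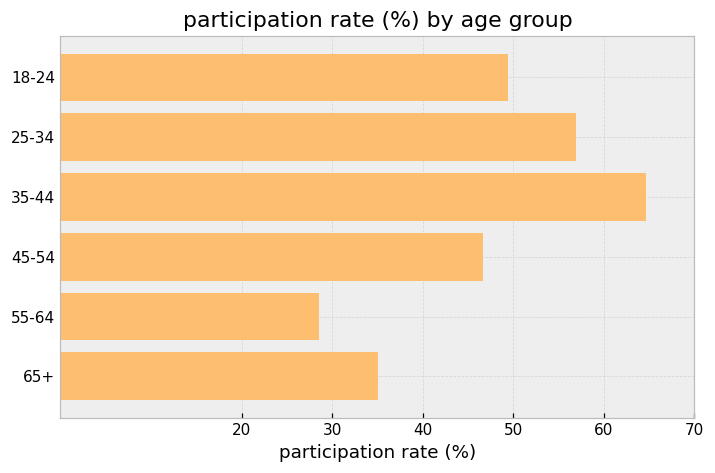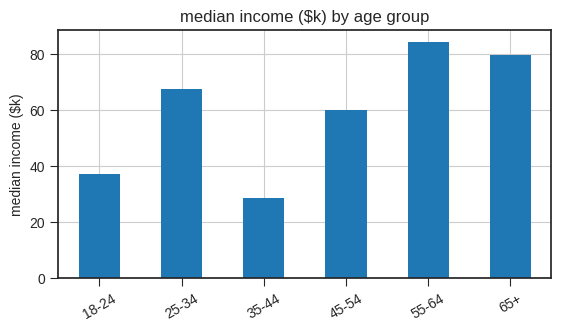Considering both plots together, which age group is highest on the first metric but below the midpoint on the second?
Chart 2 median median income ($k) ≈ 60; below-median age groups: 18-24, 35-44, 45-54. Among those, 35-44 has the highest participation rate (%) (≈ 60).

35-44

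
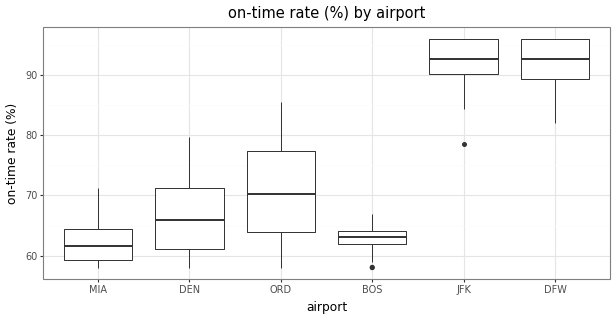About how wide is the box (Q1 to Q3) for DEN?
Q3 ≈ 70, Q1 ≈ 60; IQR ≈ 10.

≈ 10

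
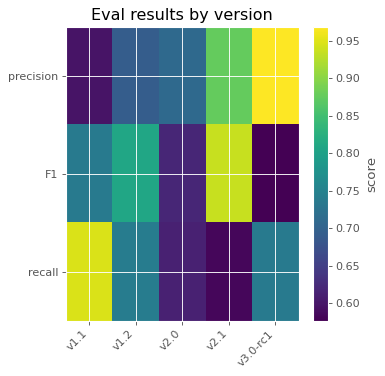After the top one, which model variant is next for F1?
Top 3 for F1: v2.1 ≈ 0.95, v1.2 ≈ 0.80, v1.1 ≈ 0.75.

v1.2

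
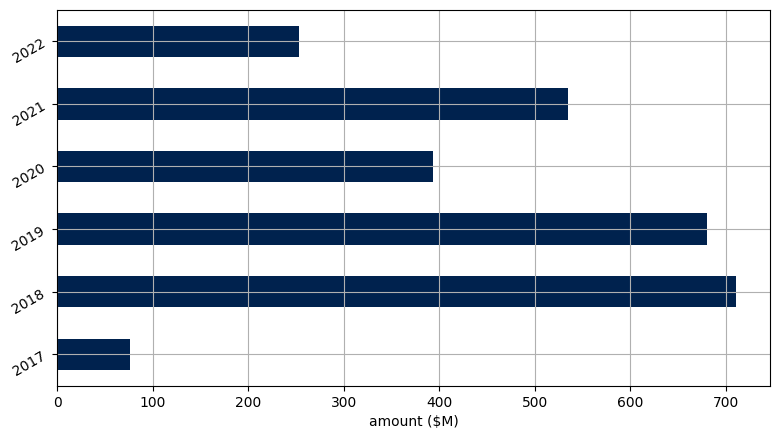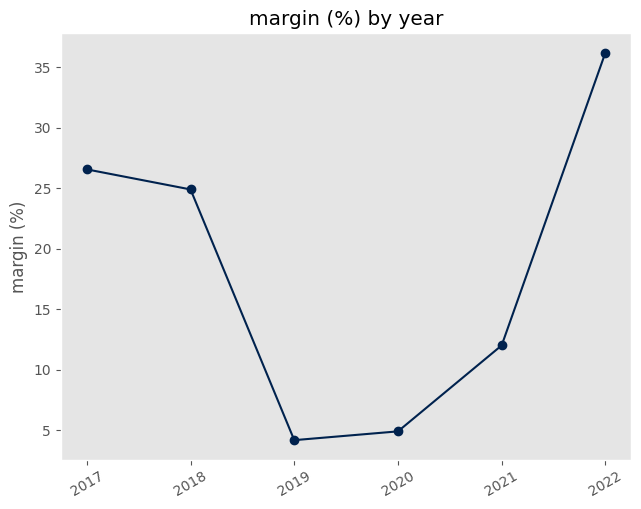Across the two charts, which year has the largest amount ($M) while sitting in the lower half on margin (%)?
Chart 2 median margin (%) ≈ 20; below-median years: 2019, 2020, 2021. Among those, 2019 has the highest amount ($M) (≈ 700).

2019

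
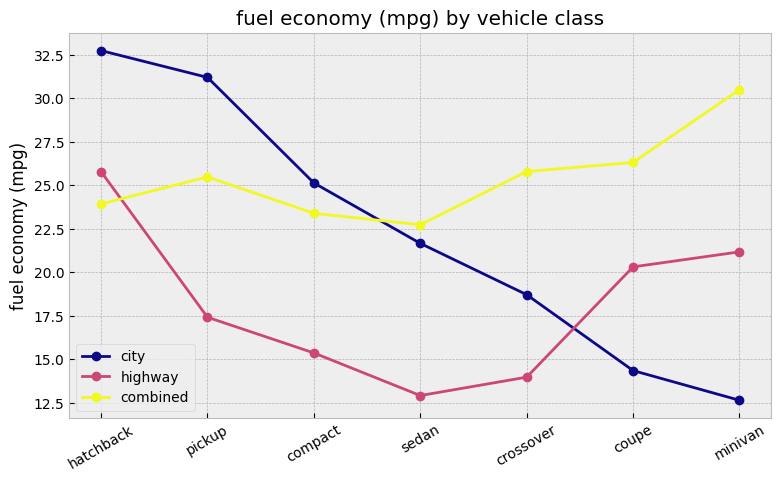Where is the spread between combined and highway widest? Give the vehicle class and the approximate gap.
crossover, ≈ 12 mpg

crossover: combined ≈ 26, highway ≈ 14 → gap ≈ 12. Next-largest (sedan) is only ≈ 10.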